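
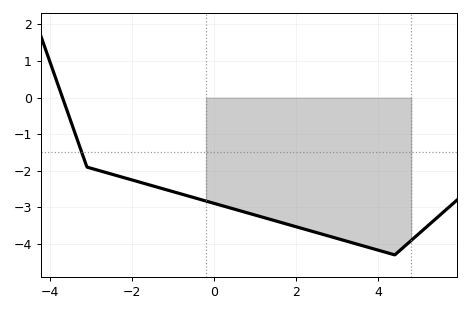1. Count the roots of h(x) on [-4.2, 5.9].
1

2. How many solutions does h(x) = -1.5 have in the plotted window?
1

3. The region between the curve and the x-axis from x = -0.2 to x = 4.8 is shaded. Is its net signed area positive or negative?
negative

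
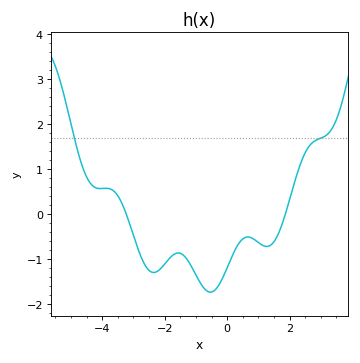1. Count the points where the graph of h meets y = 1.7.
2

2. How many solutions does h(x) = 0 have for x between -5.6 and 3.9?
2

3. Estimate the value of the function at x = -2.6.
-1.16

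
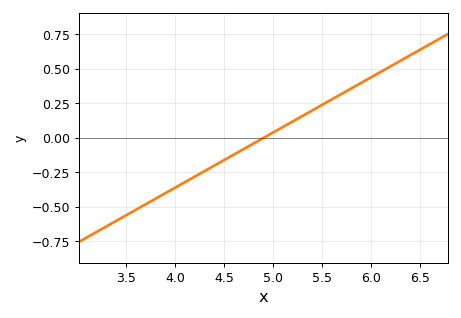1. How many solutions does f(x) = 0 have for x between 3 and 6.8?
1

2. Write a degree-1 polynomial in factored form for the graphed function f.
y = 0.4(x - 4.9)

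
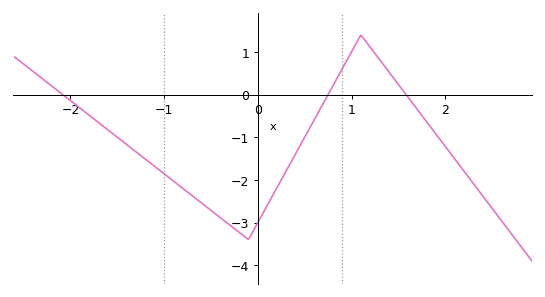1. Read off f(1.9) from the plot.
-0.922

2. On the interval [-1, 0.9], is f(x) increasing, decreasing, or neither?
neither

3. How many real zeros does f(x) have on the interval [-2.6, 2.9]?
3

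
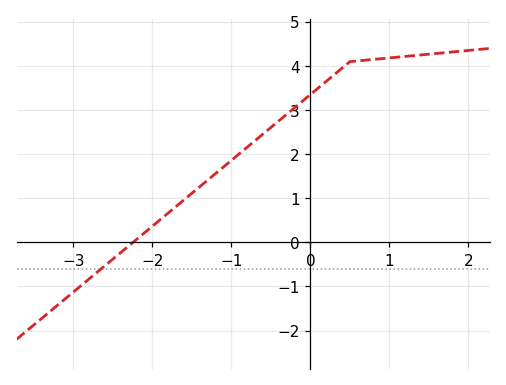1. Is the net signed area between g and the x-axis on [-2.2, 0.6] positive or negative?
positive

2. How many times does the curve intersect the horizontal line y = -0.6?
1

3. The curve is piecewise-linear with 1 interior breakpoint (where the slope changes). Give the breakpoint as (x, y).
(0.5, 4.1)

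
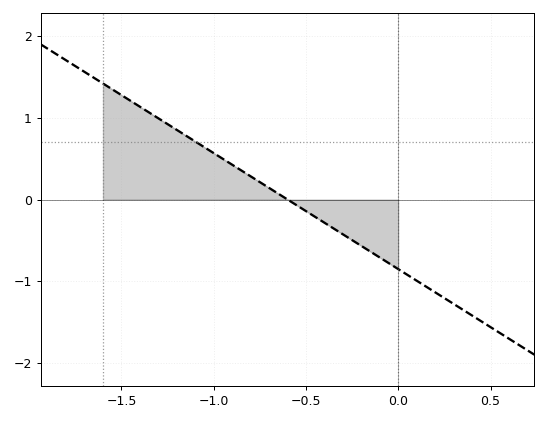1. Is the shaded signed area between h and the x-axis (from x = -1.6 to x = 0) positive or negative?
positive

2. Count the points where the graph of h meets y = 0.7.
1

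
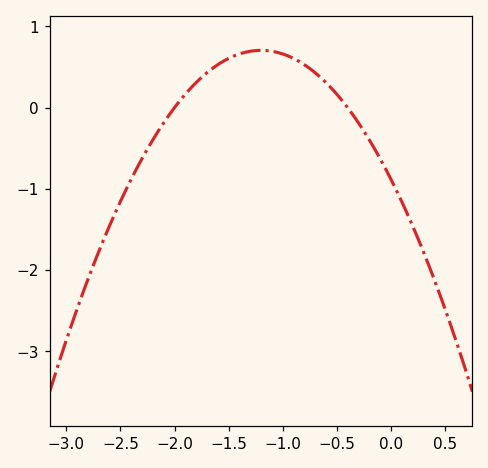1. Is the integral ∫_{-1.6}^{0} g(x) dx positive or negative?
positive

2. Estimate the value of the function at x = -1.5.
0.6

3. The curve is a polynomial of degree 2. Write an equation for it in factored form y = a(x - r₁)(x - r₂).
y = -1.1(x + 2)(x + 0.4)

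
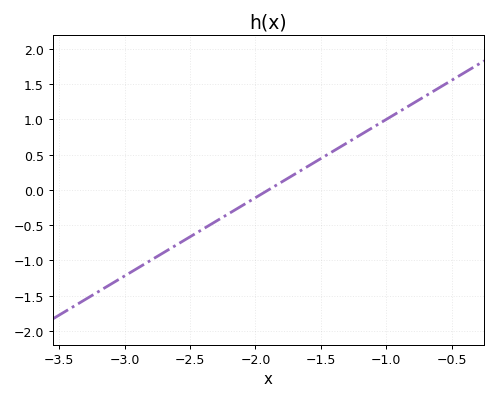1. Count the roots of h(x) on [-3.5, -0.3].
1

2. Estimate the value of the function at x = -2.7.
-0.888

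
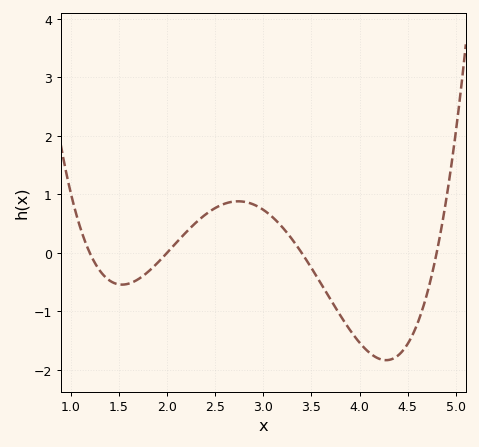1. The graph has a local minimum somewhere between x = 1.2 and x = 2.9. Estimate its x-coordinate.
1.5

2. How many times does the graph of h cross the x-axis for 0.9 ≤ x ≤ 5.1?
4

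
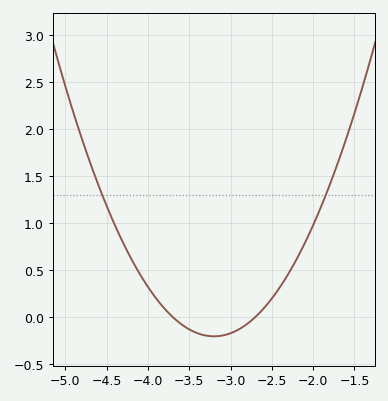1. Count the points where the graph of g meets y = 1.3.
2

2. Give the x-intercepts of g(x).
-3.7, -2.7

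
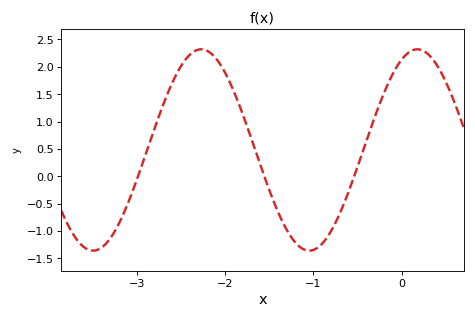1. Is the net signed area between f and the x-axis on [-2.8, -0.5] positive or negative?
positive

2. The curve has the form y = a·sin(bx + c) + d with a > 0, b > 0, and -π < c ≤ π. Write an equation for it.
y = 1.84sin(2.56x + 1.11) + 0.48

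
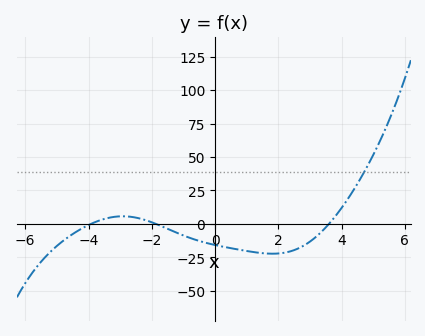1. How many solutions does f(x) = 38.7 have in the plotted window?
1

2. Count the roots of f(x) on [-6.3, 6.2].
3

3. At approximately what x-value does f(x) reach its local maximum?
-2.92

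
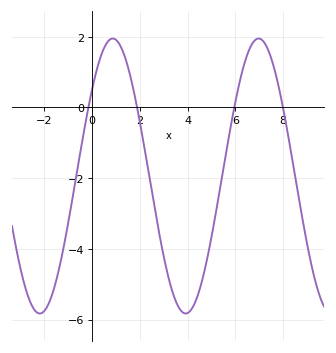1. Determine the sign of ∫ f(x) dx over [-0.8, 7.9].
negative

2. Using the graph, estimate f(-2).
-5.8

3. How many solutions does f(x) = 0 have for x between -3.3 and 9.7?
4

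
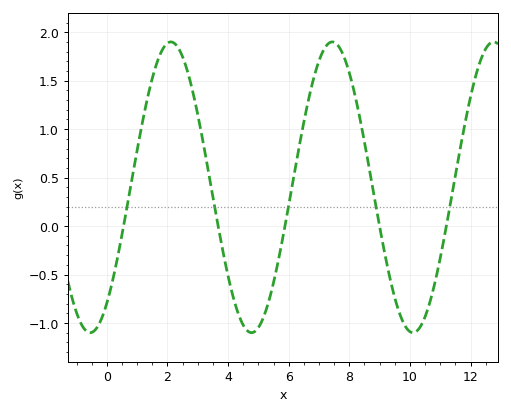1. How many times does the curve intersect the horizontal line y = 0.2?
5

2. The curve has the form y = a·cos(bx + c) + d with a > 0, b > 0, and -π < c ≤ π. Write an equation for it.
y = 1.5cos(1.2x - 2.5) + 0.4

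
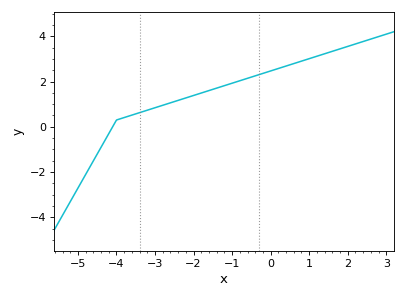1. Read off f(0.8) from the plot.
2.9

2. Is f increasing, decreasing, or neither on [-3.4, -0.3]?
increasing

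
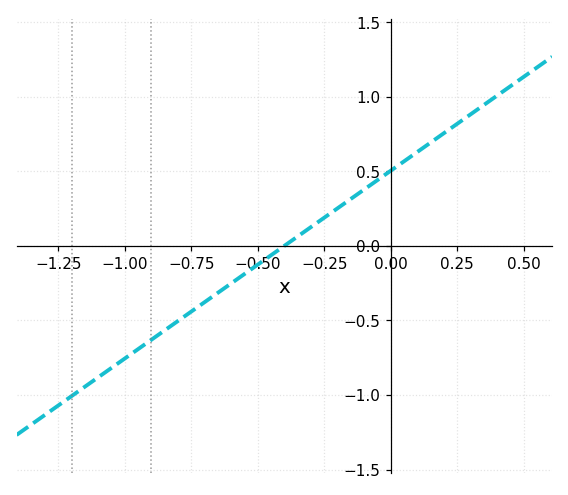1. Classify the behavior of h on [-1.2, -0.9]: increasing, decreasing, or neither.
increasing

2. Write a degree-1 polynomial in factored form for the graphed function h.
y = 1.26(x + 0.4)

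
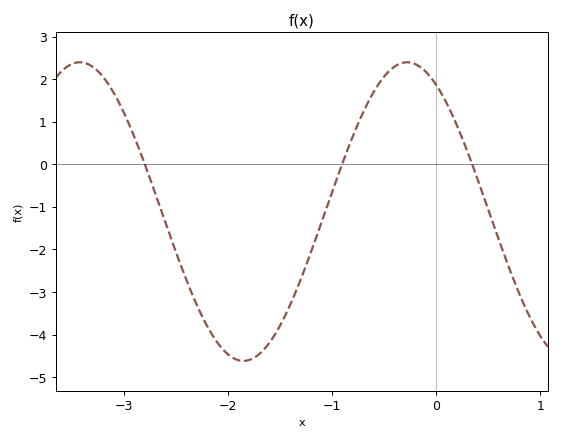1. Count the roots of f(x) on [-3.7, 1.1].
3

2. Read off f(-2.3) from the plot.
-3.3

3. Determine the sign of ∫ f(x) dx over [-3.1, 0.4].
negative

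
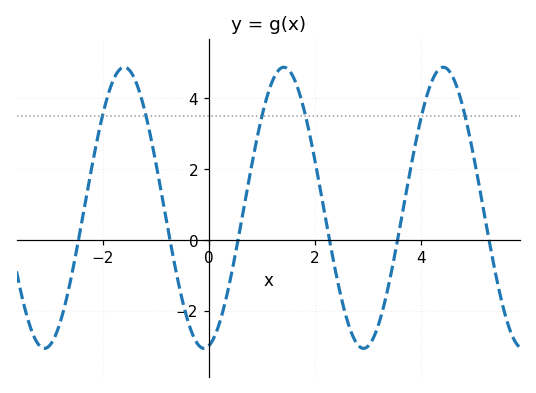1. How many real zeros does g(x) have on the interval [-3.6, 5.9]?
6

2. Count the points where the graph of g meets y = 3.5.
6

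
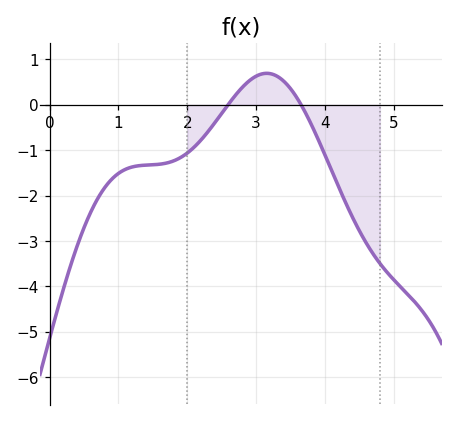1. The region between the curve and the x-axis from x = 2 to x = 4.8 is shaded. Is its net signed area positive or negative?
negative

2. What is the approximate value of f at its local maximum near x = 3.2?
0.7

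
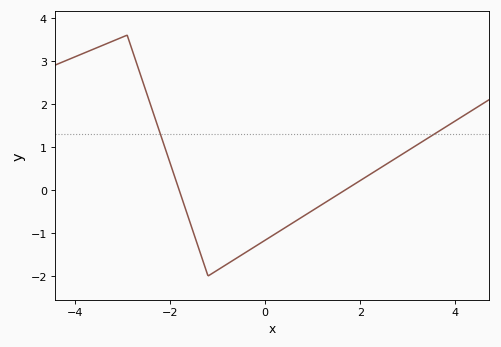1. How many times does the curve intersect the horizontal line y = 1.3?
2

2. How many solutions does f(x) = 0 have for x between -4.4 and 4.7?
2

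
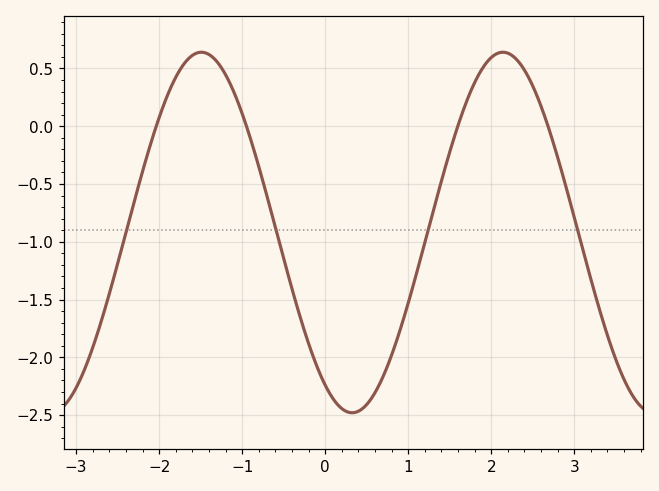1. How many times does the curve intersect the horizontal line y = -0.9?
4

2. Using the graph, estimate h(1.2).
-1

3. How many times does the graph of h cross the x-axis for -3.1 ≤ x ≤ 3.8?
4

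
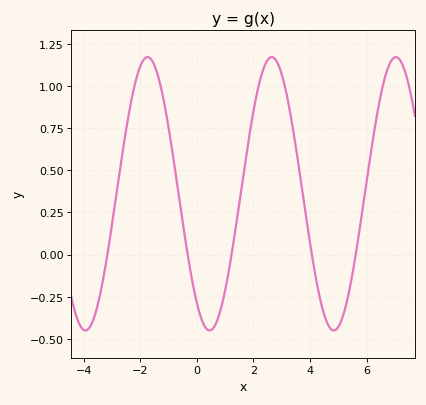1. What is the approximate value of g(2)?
0.84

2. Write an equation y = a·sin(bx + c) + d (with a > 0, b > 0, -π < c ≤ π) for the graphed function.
y = 0.81sin(1.4x - 2.2) + 0.36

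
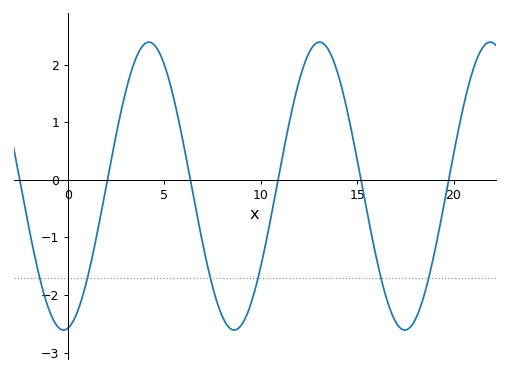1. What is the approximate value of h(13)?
2.4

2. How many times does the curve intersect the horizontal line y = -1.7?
6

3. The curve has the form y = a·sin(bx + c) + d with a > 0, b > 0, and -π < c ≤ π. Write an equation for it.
y = 2.5sin(0.71x - 1.4) - 0.11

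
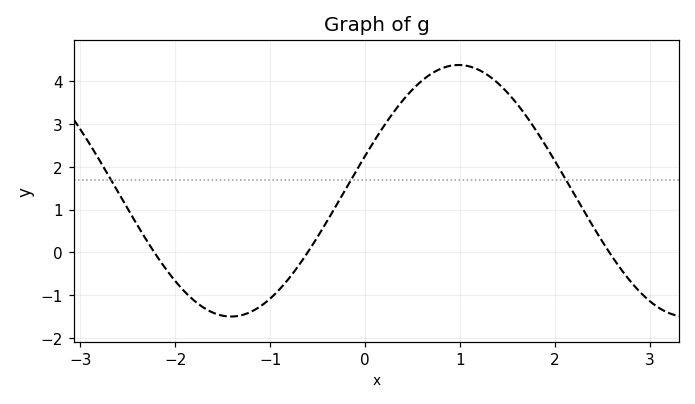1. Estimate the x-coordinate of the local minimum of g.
-1.4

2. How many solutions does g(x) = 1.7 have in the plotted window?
3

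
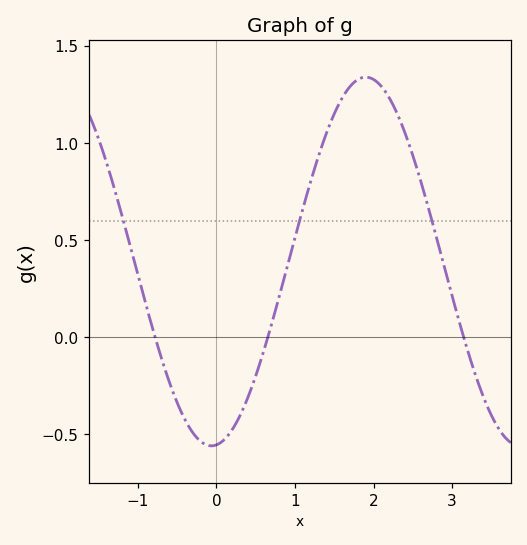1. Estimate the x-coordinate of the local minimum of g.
-0.063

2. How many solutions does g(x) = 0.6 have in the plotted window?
3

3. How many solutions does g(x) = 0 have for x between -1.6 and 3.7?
3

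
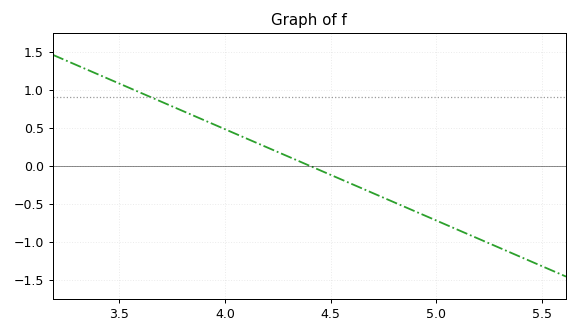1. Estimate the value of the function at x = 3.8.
0.72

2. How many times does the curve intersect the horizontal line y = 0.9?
1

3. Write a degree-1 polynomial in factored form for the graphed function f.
y = -1.2(x - 4.4)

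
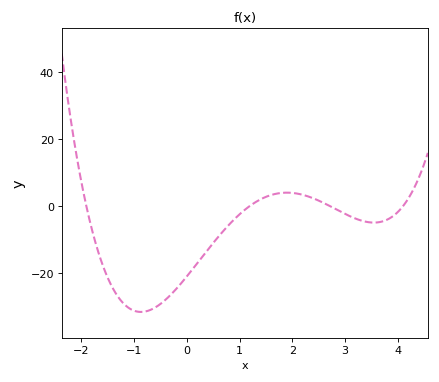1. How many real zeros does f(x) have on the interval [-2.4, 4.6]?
4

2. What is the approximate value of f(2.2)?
4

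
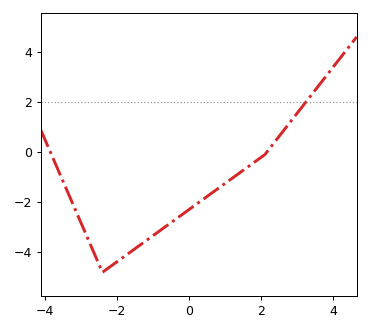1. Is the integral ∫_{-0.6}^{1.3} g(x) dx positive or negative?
negative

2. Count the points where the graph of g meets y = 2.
1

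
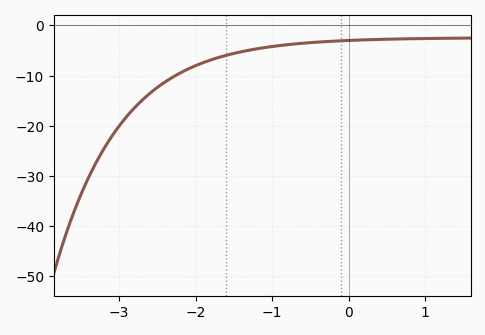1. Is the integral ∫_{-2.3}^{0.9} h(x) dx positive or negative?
negative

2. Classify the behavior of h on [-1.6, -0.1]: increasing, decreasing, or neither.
increasing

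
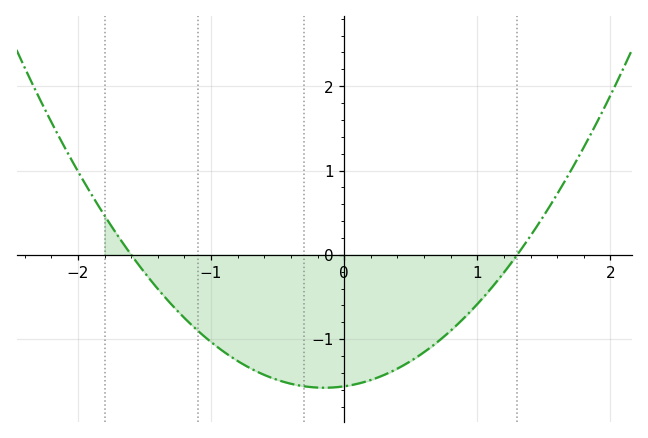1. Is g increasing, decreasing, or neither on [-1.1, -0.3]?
decreasing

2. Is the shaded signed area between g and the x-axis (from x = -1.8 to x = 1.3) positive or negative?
negative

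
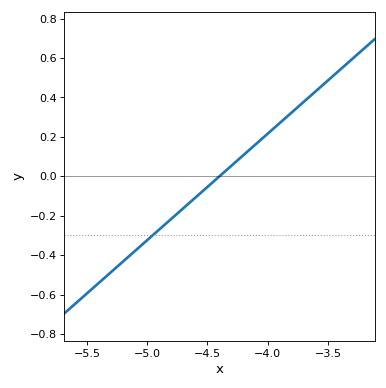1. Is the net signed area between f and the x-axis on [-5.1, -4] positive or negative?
negative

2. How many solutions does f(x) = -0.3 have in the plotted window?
1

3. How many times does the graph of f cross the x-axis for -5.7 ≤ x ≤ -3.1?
1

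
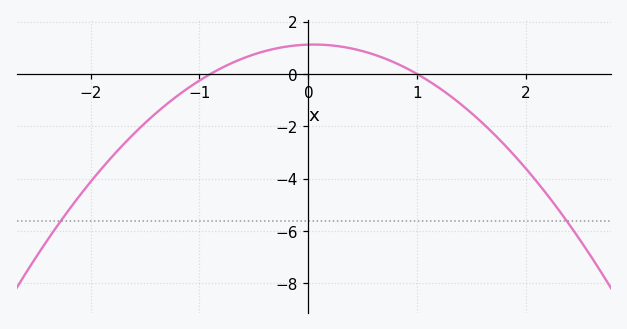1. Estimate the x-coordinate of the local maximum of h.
0.05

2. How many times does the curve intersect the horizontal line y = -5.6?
2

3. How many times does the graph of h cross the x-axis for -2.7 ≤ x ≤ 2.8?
2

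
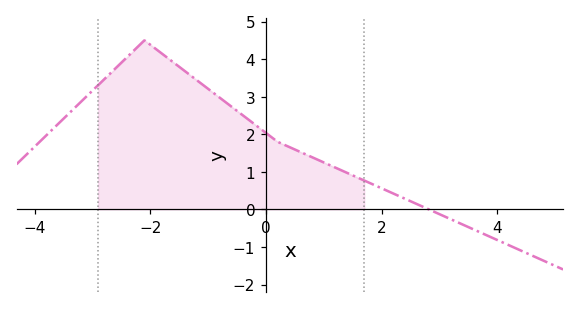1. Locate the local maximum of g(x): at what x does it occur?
-2.2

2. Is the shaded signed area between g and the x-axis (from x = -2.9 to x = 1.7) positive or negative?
positive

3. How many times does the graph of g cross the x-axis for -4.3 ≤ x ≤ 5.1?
1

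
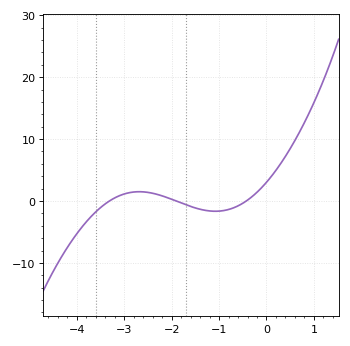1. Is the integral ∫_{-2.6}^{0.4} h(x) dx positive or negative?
positive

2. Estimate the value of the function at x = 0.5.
8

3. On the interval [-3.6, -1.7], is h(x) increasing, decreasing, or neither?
neither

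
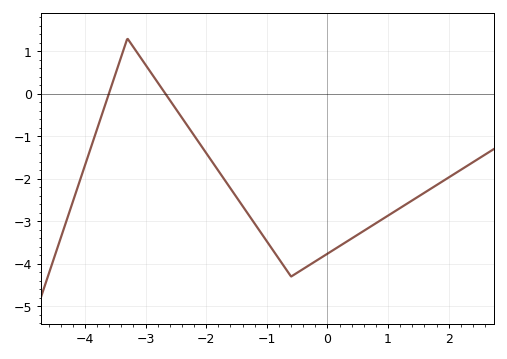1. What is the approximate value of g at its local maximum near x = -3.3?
1.3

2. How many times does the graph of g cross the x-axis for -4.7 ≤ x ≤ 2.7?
2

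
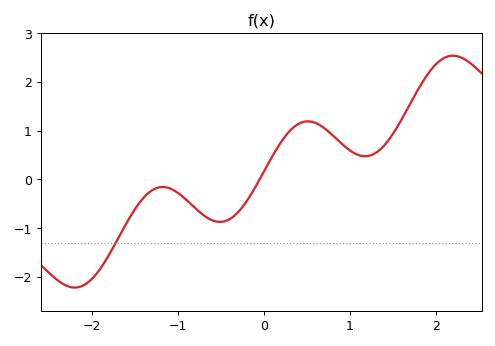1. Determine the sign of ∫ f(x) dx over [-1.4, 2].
positive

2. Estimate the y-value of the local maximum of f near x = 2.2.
2.5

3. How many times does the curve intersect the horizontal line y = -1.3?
1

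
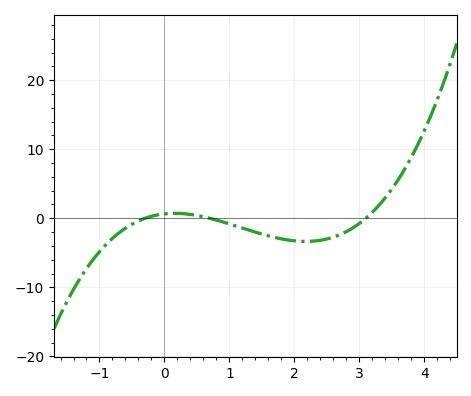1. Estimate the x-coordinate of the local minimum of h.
2.2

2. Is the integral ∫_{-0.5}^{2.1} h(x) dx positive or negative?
negative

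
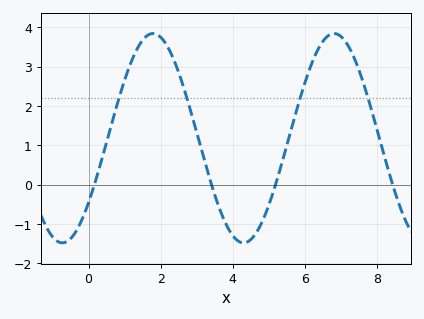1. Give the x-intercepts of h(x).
0.2, 3.4, 5.2, 8.4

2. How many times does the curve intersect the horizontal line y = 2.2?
4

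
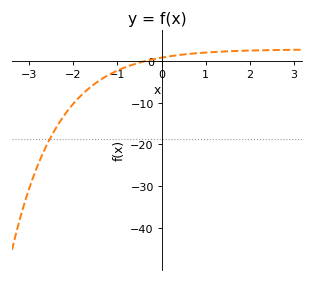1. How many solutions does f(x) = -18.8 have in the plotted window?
1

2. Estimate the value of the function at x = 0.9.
1.89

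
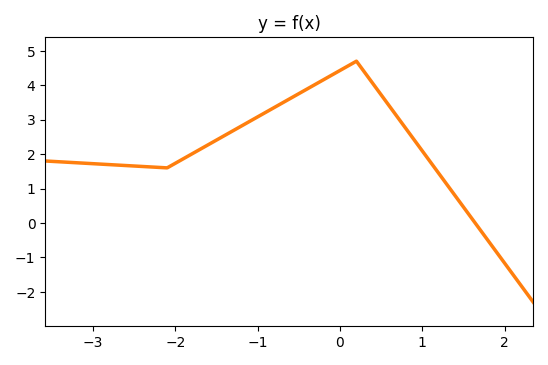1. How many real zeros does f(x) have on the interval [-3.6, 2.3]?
1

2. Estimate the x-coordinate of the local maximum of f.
0.2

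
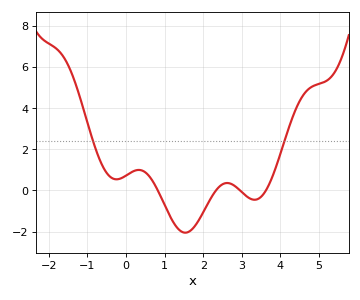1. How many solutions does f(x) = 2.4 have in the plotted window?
2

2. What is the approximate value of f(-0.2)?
0.547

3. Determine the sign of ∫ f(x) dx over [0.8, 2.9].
negative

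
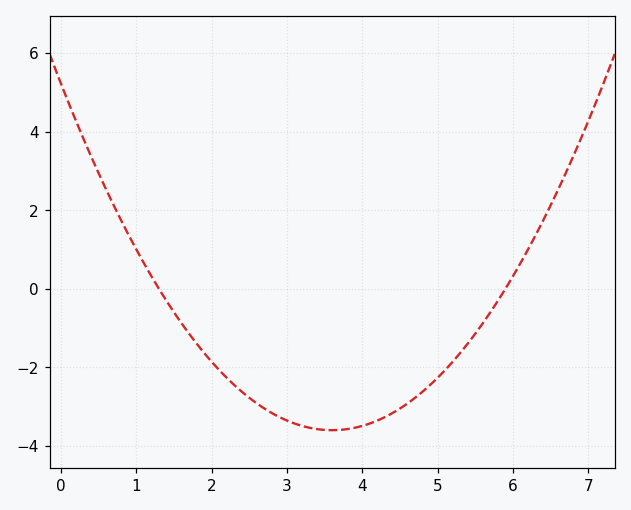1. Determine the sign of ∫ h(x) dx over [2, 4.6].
negative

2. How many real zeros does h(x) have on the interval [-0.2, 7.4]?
2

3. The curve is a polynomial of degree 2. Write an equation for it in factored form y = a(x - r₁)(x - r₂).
y = 0.68(x - 1.3)(x - 5.9)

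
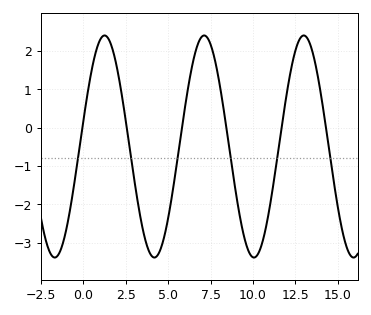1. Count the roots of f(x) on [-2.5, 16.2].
6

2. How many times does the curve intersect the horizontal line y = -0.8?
6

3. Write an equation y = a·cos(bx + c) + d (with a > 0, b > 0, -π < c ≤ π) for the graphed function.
y = 2.9cos(1.07x - 1.34) - 0.49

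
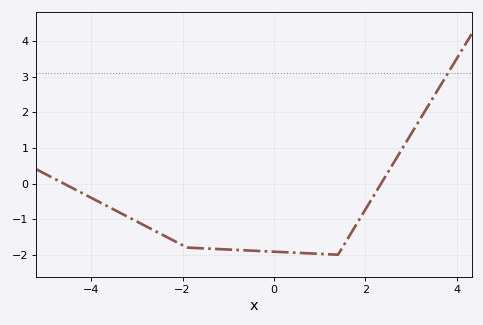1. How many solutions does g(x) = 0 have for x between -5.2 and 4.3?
2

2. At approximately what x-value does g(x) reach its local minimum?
1.4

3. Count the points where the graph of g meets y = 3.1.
1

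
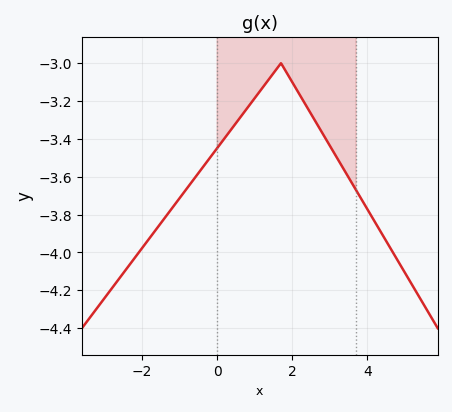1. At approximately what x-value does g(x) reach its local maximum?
1.7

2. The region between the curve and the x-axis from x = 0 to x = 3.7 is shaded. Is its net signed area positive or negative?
negative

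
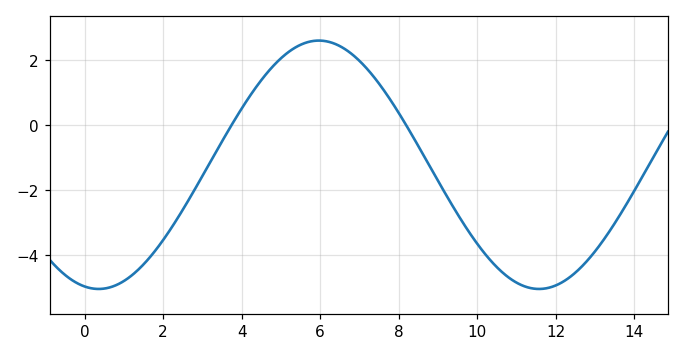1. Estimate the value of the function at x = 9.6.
-3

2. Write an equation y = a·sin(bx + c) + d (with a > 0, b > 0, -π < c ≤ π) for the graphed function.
y = 3.82sin(0.56x - 1.8) - 1.21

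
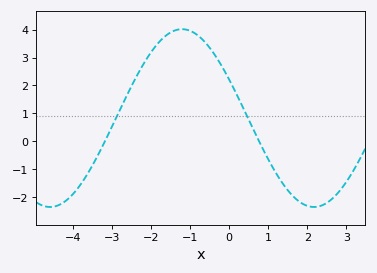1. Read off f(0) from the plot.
2.2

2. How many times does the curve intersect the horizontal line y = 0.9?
2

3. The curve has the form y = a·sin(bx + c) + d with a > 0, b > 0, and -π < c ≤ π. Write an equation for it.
y = 3.19sin(0.93x + 2.7) + 0.83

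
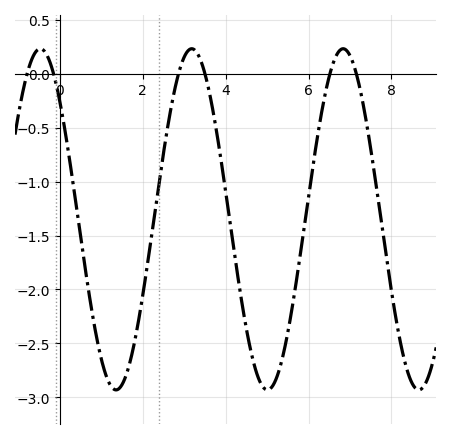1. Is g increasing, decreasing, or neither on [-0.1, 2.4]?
neither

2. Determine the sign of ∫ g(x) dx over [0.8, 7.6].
negative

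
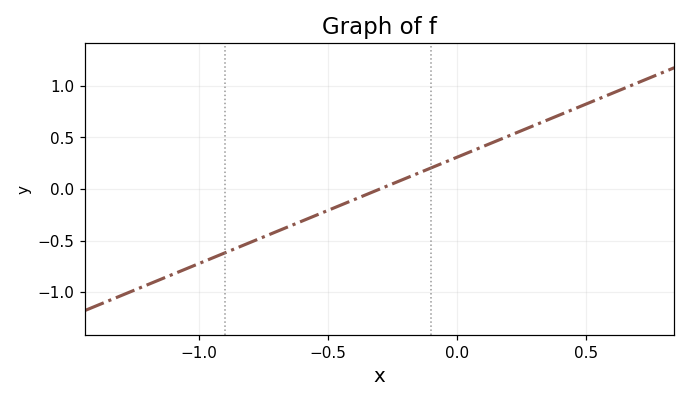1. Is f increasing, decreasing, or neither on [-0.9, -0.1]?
increasing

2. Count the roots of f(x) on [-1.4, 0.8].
1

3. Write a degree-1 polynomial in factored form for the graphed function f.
y = 1.03(x + 0.3)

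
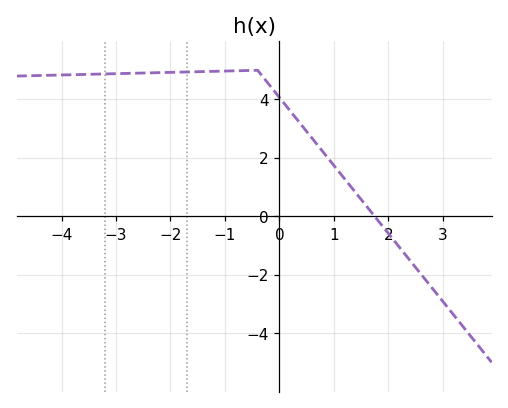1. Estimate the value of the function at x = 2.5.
-1.75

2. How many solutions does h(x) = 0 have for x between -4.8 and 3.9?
1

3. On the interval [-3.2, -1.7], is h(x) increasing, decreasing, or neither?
increasing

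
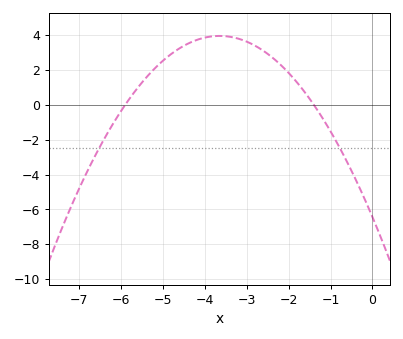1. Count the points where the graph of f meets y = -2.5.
2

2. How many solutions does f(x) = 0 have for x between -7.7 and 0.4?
2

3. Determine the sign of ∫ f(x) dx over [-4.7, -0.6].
positive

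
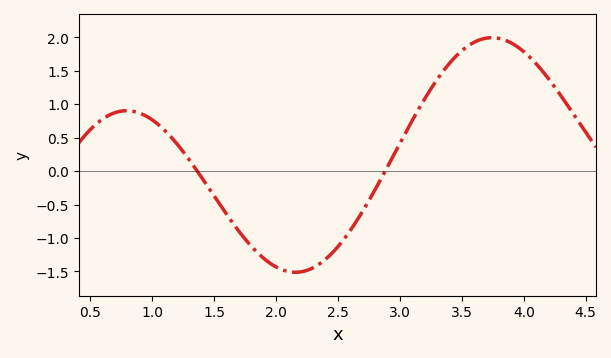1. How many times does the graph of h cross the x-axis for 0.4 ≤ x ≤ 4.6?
2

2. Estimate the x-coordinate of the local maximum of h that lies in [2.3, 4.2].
3.7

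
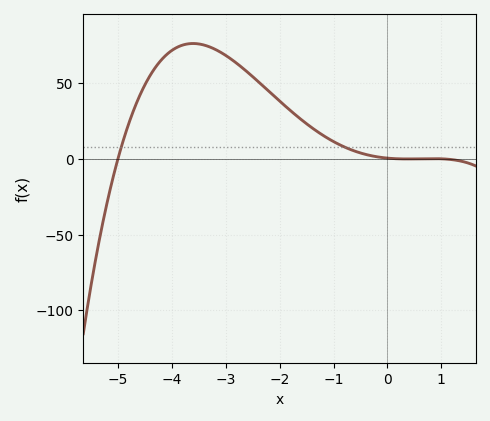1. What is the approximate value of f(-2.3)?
47.8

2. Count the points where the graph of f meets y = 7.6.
2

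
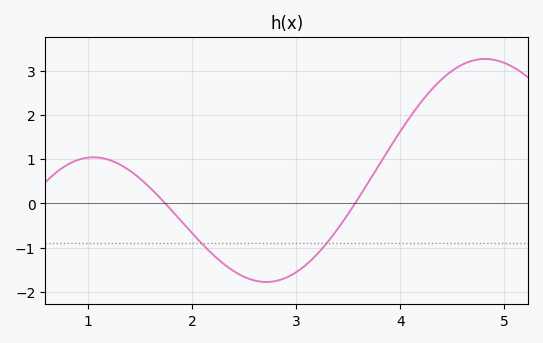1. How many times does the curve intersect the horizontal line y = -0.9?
2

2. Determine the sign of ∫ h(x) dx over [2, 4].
negative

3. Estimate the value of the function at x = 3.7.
0.507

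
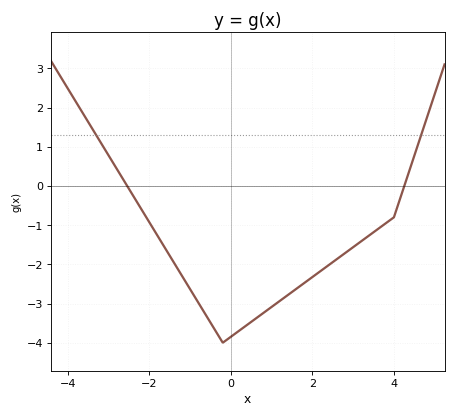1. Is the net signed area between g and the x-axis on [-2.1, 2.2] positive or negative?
negative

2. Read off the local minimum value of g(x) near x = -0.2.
-4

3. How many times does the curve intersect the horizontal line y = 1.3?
2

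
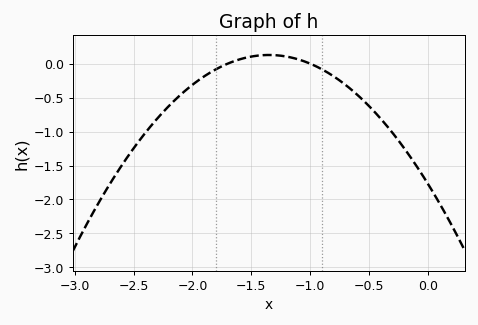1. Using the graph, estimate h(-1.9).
-0.2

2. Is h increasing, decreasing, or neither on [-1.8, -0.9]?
neither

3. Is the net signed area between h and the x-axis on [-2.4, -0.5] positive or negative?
negative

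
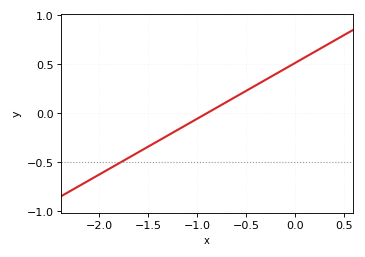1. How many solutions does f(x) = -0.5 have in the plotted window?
1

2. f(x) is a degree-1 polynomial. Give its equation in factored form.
y = 0.57(x + 0.9)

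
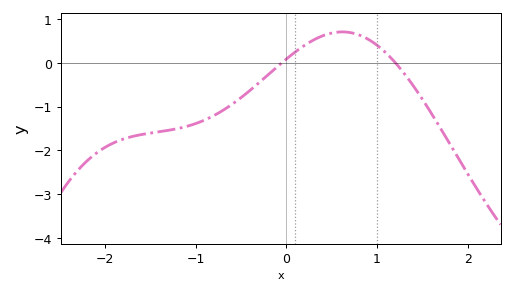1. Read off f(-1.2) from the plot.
-1.5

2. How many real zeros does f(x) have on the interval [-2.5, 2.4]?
2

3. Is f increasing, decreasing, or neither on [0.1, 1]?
neither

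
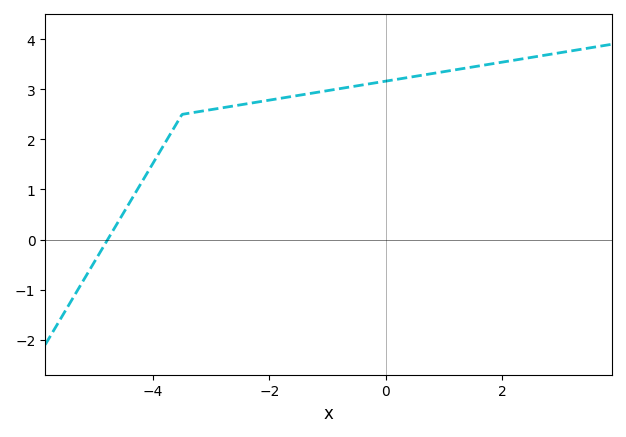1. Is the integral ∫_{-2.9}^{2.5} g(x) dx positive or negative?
positive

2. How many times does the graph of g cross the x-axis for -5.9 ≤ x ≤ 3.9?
1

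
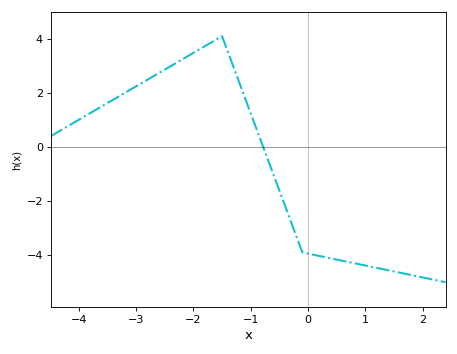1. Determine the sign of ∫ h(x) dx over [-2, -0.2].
positive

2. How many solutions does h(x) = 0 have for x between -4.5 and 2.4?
1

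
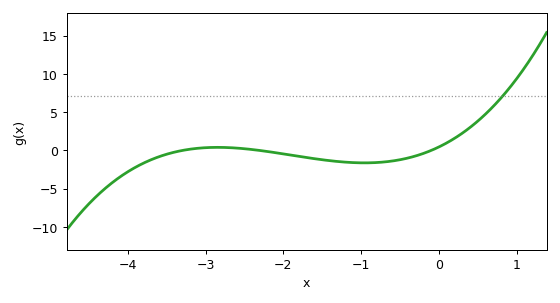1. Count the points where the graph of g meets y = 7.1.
1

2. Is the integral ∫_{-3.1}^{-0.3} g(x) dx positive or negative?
negative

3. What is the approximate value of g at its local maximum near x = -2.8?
0.408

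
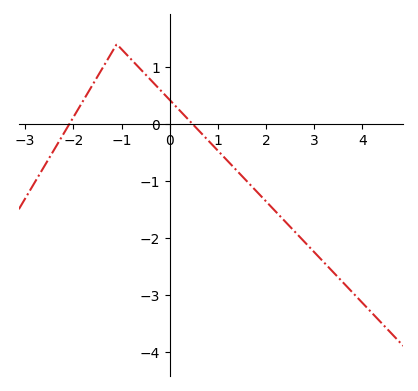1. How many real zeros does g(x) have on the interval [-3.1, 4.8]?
2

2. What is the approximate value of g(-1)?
1.3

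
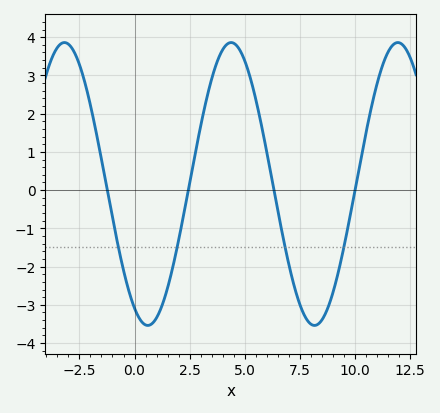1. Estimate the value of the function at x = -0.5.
-2.1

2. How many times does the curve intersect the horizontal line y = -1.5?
4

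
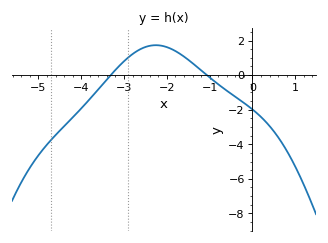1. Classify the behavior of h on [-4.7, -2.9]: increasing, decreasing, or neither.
increasing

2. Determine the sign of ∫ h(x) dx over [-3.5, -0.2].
positive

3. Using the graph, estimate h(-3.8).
-1.38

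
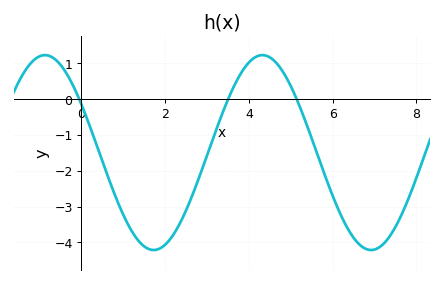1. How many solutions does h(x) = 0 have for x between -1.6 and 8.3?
3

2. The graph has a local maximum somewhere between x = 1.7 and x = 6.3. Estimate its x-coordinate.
4.32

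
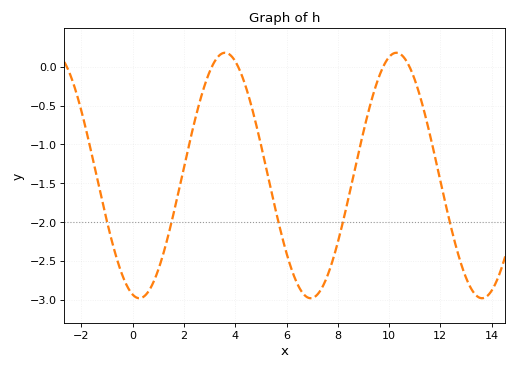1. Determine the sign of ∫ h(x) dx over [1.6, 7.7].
negative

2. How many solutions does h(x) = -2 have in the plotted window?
5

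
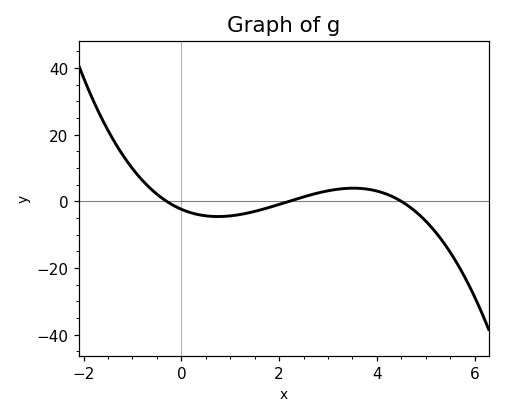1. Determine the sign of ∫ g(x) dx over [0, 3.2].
negative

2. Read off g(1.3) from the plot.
-4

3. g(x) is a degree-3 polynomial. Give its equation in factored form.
y = -0.8(x + 0.3)(x - 2.2)(x - 4.5)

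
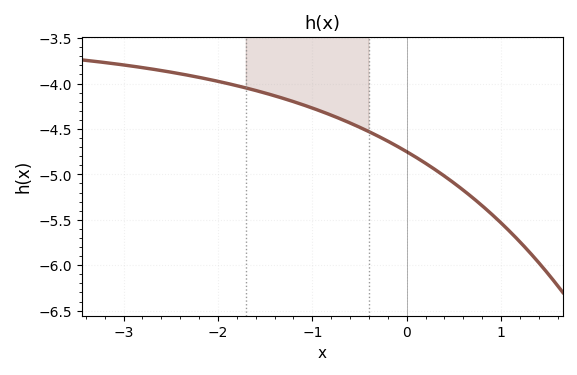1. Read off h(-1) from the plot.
-4.27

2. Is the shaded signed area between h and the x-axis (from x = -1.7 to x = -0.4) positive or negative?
negative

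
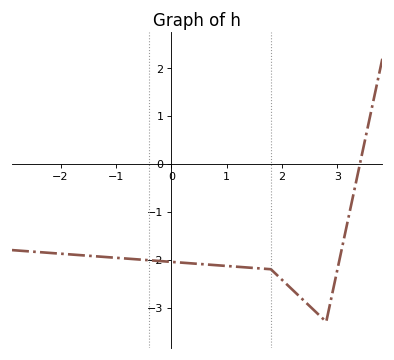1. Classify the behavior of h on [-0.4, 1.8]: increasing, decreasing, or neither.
decreasing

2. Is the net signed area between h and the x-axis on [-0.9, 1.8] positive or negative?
negative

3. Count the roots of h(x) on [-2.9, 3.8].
1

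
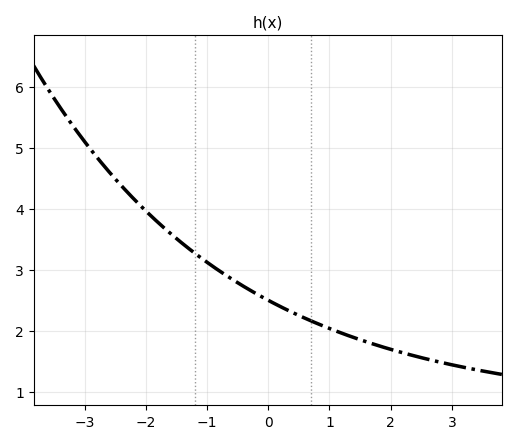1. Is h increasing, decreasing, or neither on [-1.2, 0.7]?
decreasing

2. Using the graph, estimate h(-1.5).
3.5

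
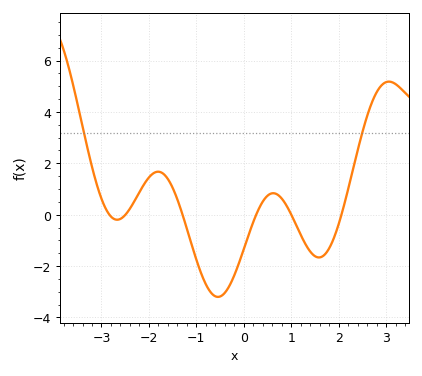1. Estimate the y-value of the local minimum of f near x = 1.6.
-1.66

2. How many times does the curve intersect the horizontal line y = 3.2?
2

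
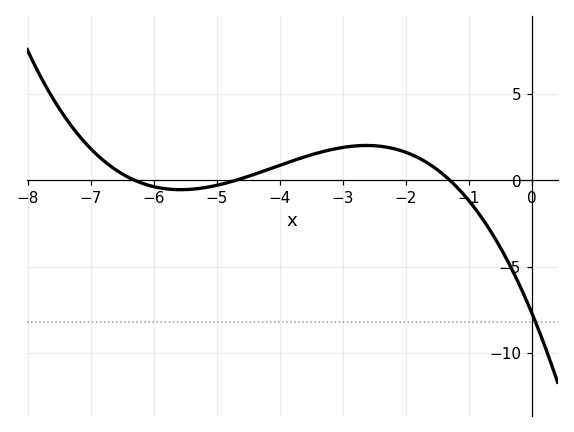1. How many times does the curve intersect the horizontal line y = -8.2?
1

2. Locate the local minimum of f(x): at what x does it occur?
-5.6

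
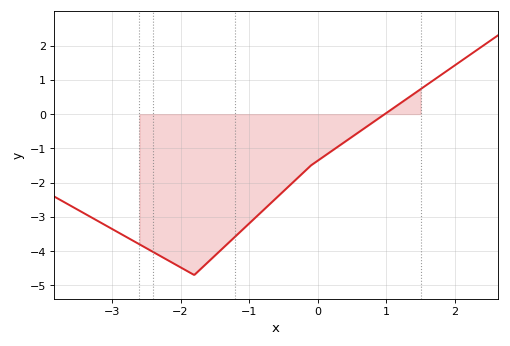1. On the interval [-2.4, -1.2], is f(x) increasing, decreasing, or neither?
neither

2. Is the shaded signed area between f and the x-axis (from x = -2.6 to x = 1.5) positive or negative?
negative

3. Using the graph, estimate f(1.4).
0.589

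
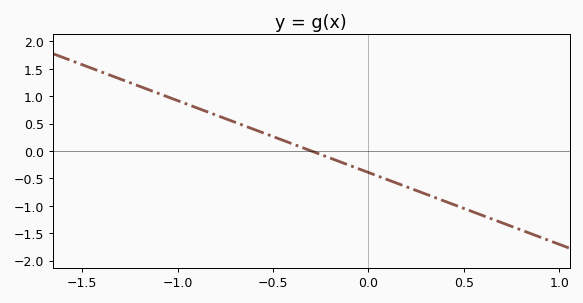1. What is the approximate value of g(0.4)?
-0.9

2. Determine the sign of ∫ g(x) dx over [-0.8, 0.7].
negative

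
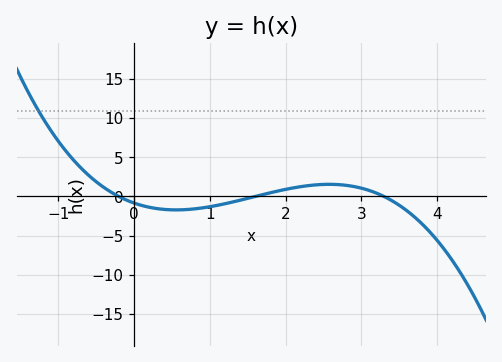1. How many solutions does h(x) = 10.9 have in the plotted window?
1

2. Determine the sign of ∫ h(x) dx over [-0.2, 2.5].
negative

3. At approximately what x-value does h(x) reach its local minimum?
0.555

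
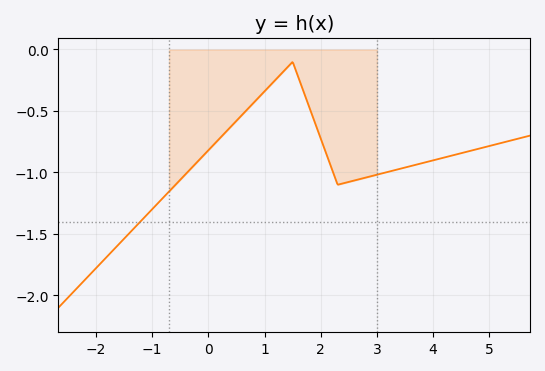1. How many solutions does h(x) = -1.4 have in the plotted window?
1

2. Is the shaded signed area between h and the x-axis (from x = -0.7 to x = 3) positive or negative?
negative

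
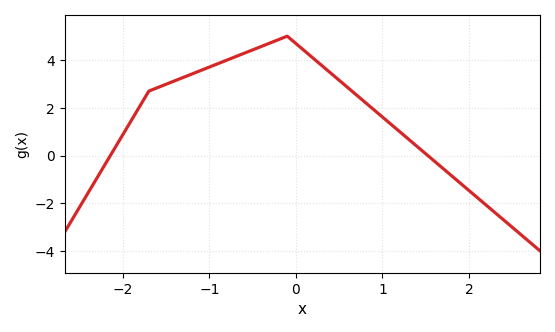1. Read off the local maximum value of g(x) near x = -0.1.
5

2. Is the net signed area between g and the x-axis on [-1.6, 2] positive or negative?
positive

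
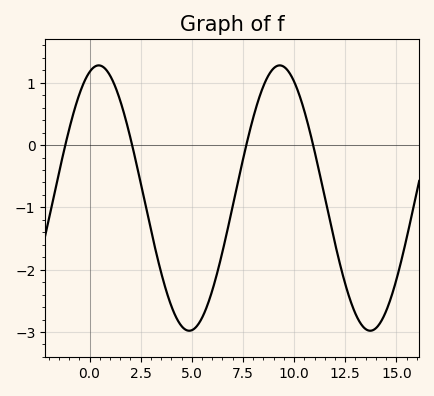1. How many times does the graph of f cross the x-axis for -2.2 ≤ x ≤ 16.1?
4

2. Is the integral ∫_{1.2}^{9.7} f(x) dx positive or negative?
negative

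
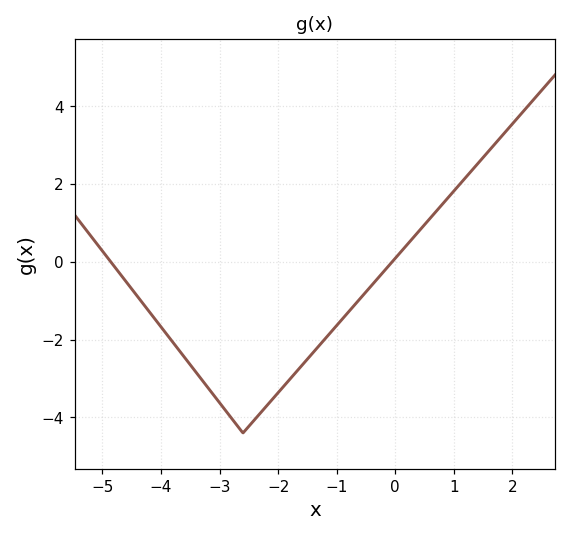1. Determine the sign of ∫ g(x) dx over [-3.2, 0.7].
negative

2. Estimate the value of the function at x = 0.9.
1.65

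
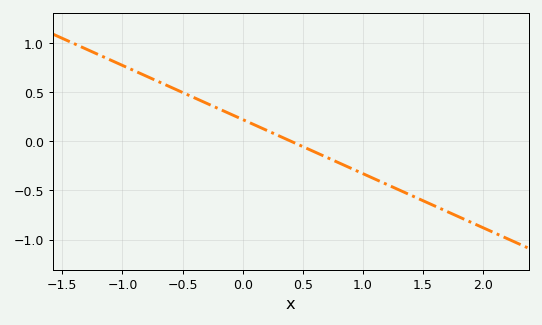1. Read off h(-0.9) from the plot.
0.7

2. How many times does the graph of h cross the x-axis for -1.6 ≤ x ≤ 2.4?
1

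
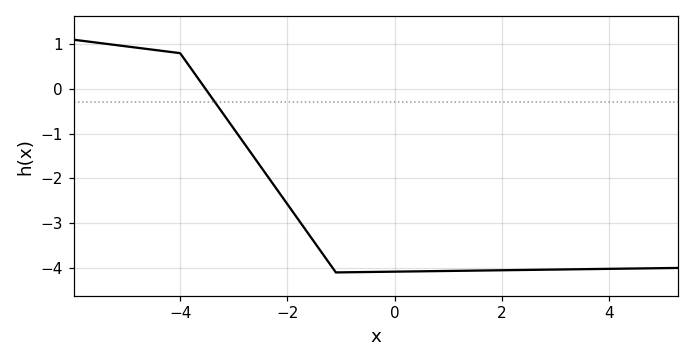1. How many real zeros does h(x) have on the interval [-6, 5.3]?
1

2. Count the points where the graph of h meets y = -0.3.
1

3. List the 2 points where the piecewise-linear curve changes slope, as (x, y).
(-4, 0.8); (-1.1, -4.1)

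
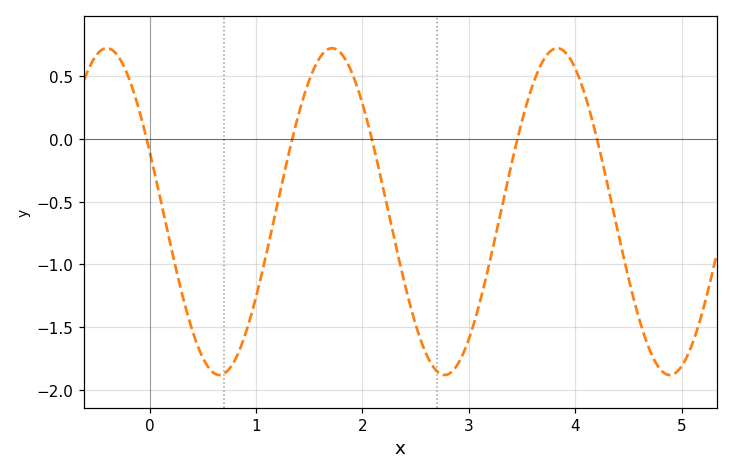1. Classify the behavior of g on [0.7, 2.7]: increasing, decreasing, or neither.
neither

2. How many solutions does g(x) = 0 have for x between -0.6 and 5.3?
5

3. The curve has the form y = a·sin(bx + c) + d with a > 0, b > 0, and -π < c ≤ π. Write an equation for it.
y = 1.3sin(2.97x + 2.76) - 0.58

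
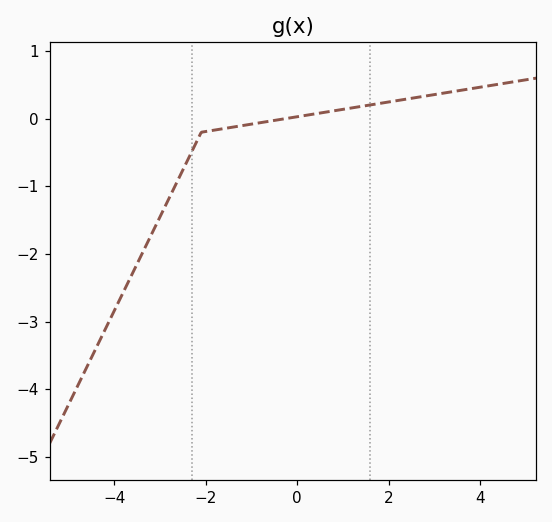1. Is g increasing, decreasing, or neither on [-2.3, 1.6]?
increasing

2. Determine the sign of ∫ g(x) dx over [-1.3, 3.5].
positive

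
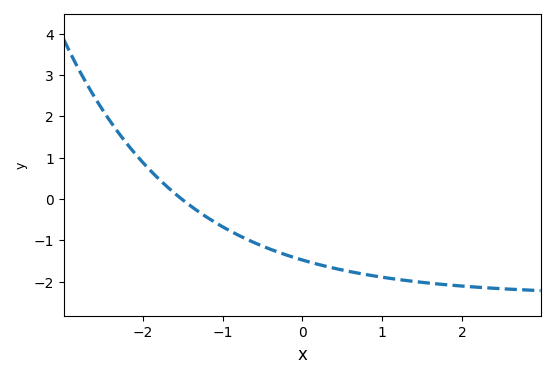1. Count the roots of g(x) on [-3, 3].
1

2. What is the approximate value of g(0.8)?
-1.83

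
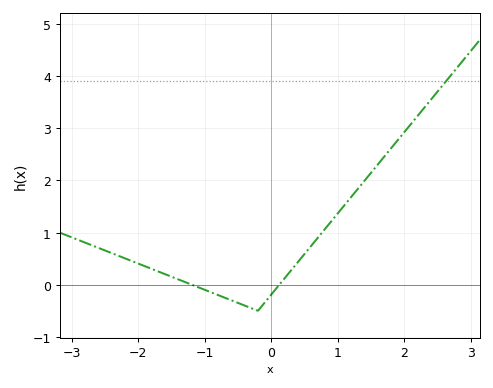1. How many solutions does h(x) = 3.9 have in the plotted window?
1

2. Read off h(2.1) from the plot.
3.1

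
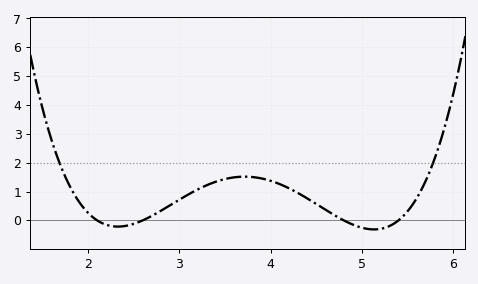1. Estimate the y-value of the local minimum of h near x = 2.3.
-0.2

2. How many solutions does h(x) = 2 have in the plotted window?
2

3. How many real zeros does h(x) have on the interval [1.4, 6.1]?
4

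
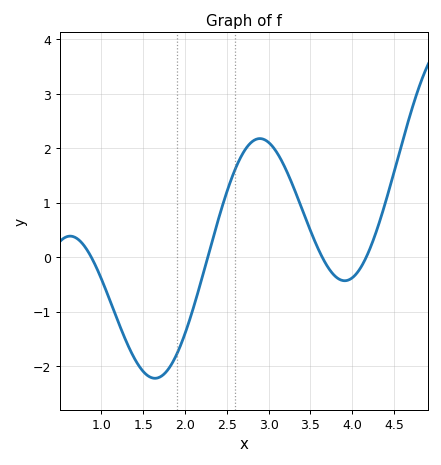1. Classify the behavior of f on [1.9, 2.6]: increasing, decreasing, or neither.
increasing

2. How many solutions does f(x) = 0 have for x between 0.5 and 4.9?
4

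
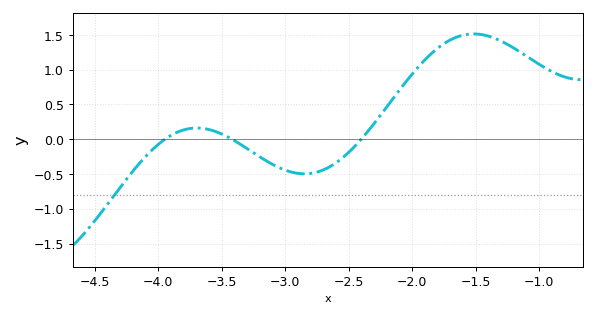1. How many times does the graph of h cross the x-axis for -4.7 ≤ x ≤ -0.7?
3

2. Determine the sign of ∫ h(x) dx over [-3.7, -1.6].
positive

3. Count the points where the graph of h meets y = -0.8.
1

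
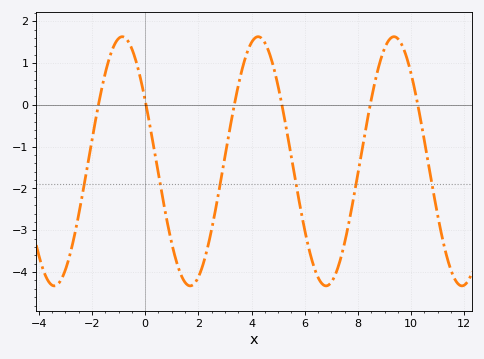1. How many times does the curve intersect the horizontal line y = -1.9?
6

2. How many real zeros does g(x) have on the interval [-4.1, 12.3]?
6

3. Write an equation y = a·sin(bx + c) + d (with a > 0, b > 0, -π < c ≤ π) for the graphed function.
y = 2.98sin(1.23x + 2.63) - 1.35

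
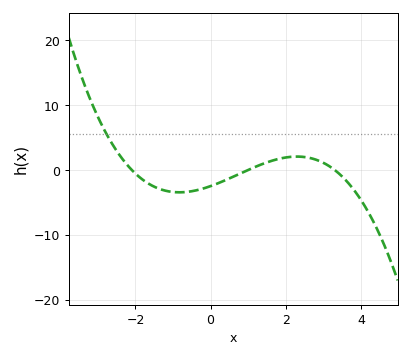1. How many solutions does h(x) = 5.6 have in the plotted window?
1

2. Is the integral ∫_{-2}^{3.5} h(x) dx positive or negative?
negative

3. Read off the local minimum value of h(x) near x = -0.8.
-3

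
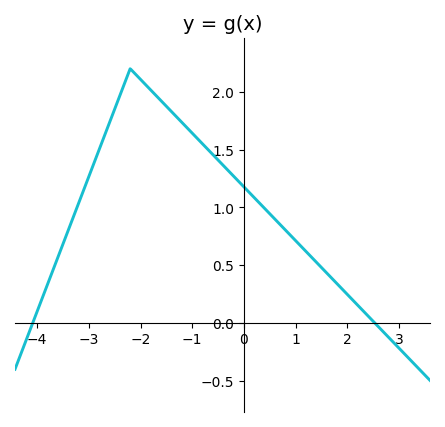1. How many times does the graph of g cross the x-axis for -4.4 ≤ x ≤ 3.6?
2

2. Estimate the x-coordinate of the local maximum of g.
-2.2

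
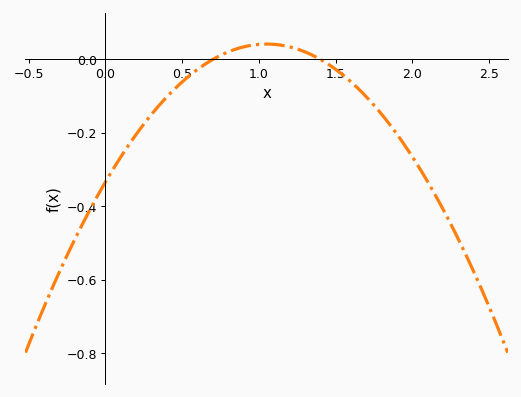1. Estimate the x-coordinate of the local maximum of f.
1.05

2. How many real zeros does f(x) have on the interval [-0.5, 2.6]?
2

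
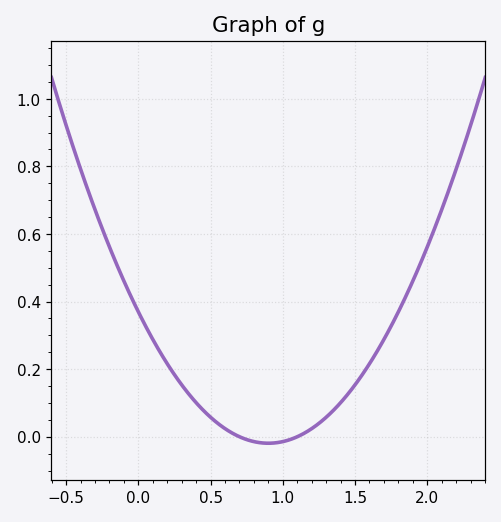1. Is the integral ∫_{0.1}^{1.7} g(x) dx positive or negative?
positive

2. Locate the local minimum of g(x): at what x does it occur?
0.9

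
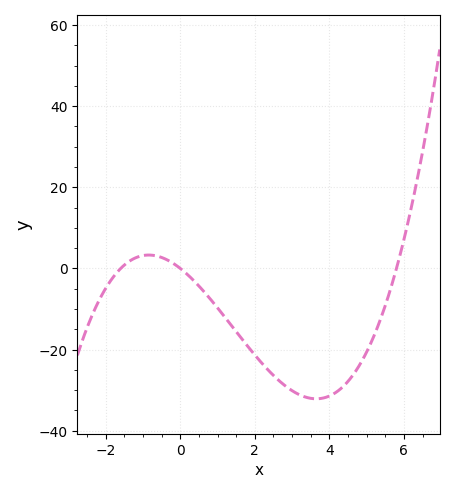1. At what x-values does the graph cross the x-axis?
-1.6, 0, 5.8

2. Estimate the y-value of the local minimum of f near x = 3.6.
-32.1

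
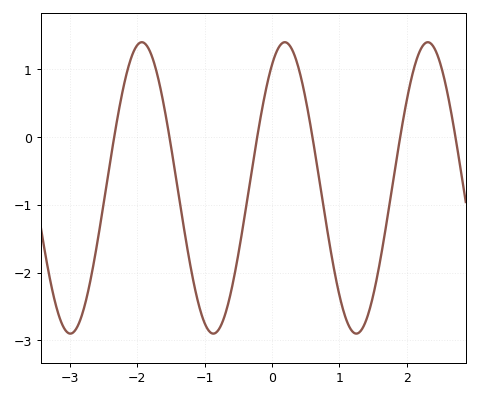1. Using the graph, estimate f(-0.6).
-2.2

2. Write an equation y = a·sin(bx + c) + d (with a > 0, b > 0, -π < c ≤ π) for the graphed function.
y = 2.15sin(3x + 1) - 0.75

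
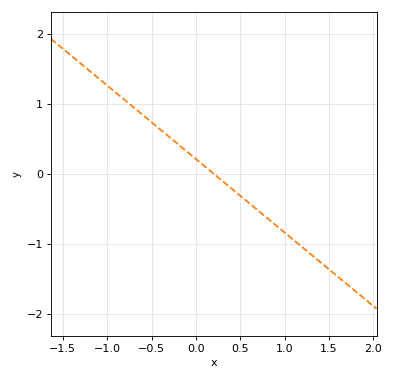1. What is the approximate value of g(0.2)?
0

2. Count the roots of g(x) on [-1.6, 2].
1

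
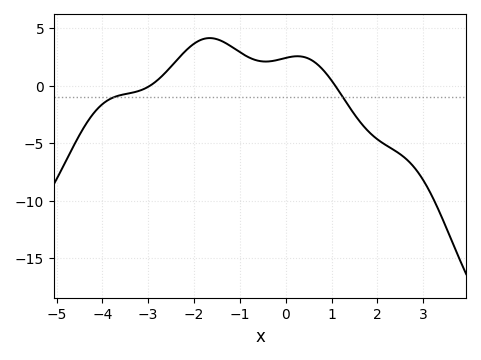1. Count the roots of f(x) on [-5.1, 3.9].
2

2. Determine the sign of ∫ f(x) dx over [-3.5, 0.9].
positive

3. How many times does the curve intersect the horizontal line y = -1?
2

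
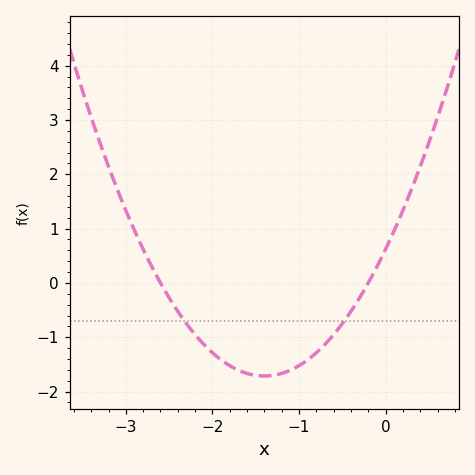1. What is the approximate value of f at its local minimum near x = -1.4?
-1.7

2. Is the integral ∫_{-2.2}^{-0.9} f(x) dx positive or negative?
negative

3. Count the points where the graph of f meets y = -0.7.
2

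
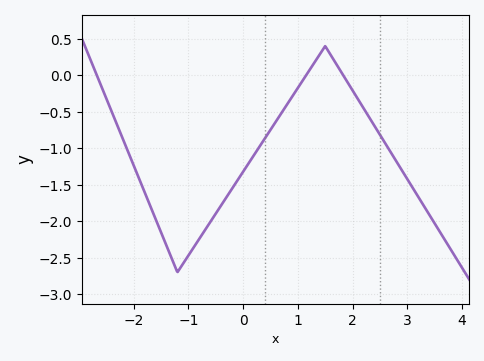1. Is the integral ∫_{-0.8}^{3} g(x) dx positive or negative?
negative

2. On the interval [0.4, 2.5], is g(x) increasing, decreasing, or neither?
neither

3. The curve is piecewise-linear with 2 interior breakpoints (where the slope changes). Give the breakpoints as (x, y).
(-1.2, -2.7); (1.5, 0.4)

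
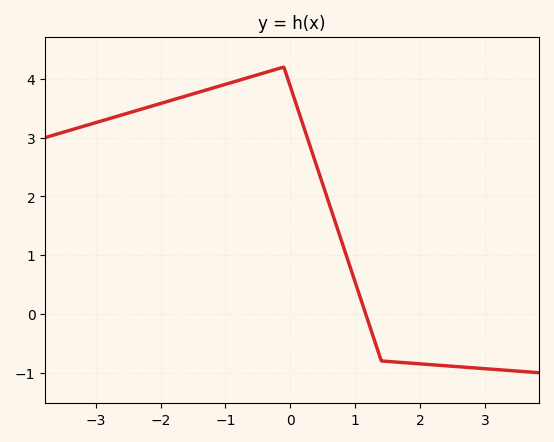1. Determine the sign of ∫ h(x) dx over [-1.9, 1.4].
positive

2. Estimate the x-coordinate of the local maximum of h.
-0.102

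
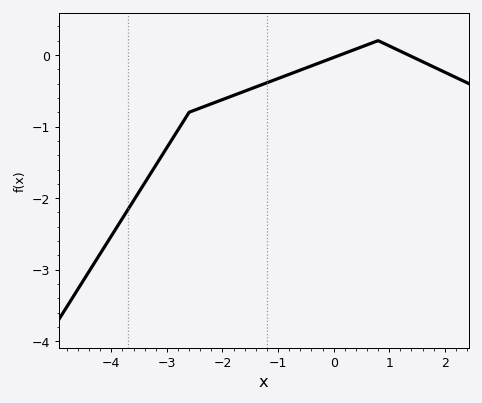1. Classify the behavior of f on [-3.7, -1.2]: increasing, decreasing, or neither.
increasing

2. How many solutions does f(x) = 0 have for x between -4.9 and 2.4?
2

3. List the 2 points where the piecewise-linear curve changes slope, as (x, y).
(-2.6, -0.8); (0.8, 0.2)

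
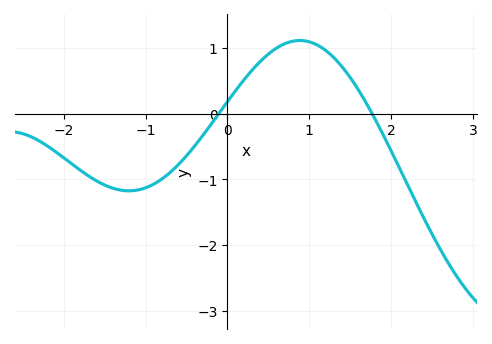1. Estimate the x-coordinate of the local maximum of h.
0.885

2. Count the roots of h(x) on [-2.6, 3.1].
2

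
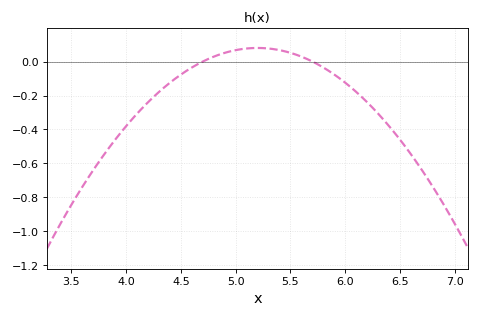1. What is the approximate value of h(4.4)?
-0.125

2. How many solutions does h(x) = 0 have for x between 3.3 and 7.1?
2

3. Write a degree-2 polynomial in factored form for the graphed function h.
y = -0.32(x - 4.7)(x - 5.7)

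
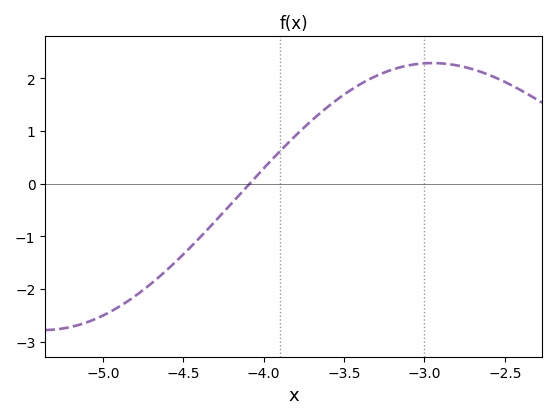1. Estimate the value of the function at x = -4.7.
-1.9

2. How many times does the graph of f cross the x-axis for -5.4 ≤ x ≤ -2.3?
1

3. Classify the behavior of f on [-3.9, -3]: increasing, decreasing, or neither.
increasing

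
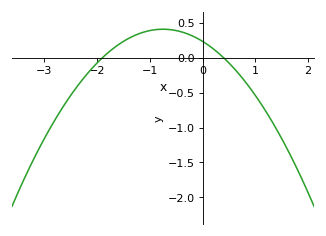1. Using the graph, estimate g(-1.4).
0.3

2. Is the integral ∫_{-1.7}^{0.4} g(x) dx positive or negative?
positive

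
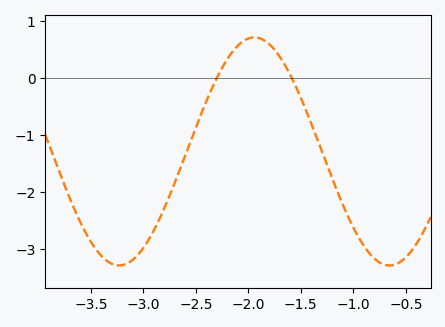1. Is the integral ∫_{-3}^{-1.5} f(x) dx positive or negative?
negative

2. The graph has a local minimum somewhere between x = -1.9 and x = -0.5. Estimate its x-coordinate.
-0.65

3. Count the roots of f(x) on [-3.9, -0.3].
2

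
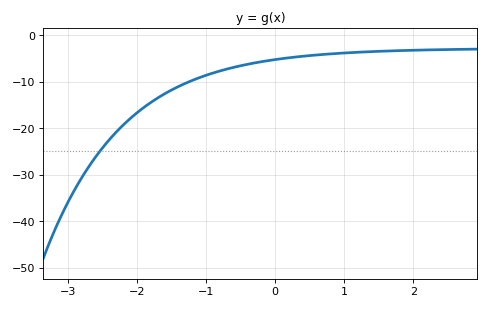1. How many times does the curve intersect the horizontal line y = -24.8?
1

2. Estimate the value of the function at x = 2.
-3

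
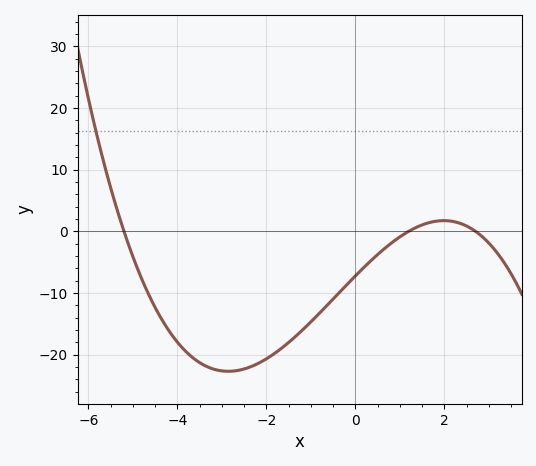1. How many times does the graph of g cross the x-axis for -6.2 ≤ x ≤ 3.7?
3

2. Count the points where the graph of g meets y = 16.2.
1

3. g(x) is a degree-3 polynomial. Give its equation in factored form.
y = -0.43(x + 5.2)(x - 1.2)(x - 2.7)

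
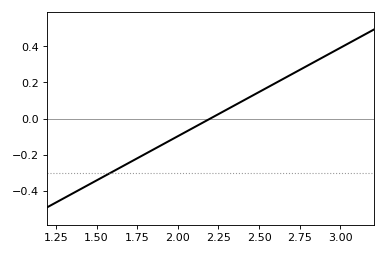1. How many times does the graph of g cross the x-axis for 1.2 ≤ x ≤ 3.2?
1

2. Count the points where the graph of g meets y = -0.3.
1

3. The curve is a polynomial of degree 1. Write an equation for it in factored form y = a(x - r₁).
y = 0.49(x - 2.2)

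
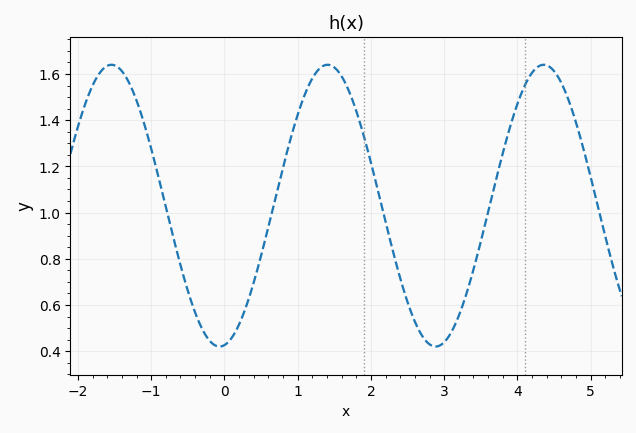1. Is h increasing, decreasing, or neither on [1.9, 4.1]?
neither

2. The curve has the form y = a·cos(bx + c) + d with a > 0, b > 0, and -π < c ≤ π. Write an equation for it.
y = 0.61cos(2.13x - 3) + 1.03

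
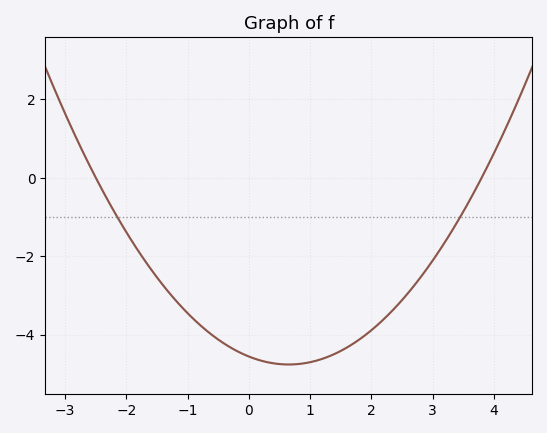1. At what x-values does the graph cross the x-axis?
-2.4, 3.8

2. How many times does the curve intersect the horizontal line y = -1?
2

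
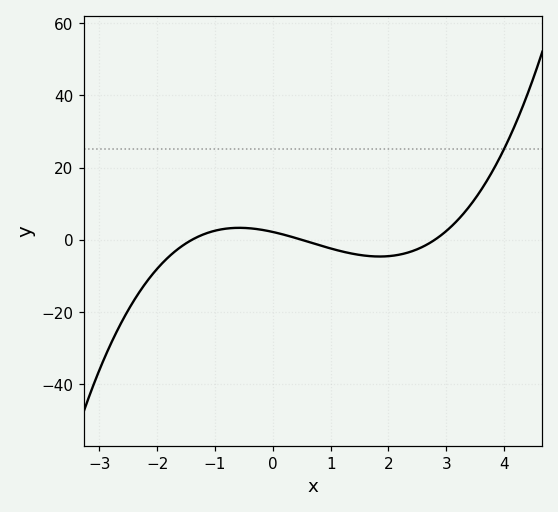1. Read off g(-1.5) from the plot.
-0.955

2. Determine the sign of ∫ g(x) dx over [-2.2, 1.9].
negative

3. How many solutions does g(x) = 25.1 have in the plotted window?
1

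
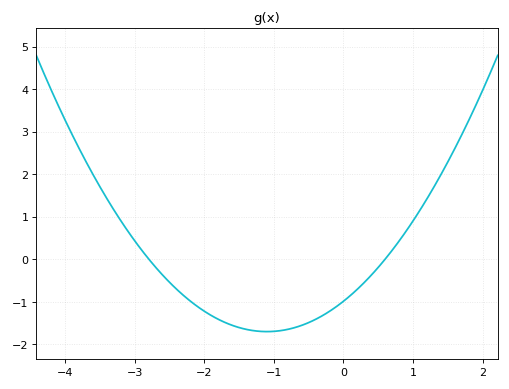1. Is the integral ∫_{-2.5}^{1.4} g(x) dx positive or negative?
negative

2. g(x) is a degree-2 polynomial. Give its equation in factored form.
y = 0.59(x + 2.8)(x - 0.6)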